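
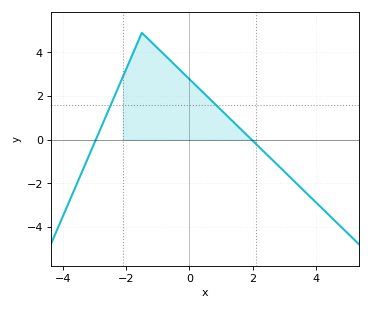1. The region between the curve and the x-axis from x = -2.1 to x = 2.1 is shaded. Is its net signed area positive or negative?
positive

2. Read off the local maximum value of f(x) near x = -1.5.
4.8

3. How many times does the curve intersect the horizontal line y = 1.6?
2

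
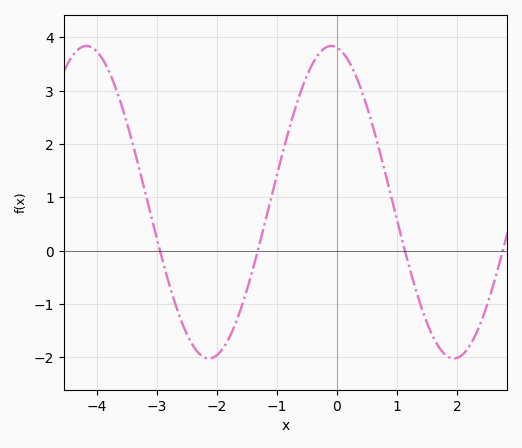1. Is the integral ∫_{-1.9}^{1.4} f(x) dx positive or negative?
positive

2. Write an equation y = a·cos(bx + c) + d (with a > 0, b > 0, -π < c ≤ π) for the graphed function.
y = 2.93cos(1.54x + 0.14) + 0.91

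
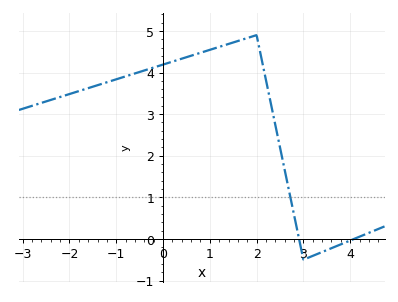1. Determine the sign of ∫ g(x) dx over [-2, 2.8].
positive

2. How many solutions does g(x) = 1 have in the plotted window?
1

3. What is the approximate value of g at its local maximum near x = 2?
4.9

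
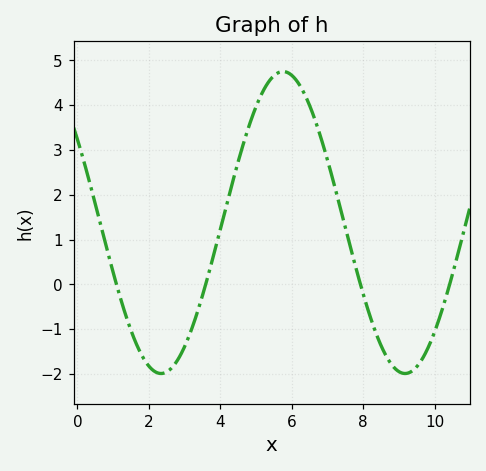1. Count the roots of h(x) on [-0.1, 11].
4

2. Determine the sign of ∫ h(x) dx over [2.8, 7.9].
positive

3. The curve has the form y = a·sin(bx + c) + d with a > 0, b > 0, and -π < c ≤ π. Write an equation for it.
y = 3.37sin(0.92x + 2.6) + 1.38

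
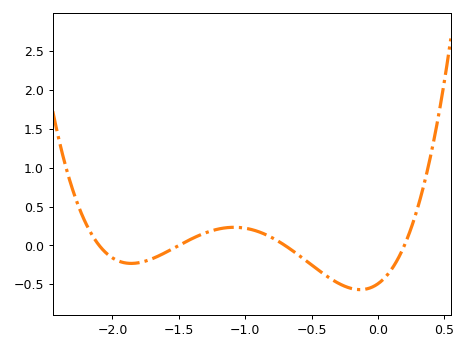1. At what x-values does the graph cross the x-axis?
-2.1, -1.5, -0.7, 0.2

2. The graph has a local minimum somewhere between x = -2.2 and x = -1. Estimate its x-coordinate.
-1.86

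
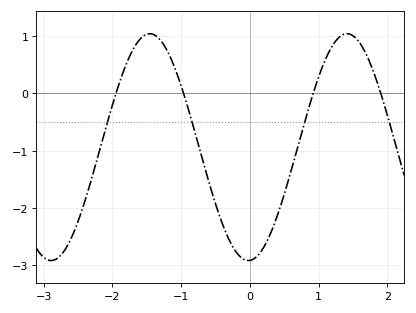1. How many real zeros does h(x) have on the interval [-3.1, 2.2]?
4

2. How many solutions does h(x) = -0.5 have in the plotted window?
4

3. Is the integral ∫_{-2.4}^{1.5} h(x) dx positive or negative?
negative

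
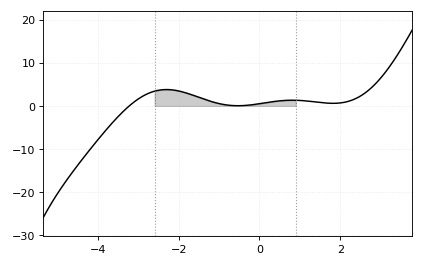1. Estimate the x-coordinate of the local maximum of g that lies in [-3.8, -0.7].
-2.4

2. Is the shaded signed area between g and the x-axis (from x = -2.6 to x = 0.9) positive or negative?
positive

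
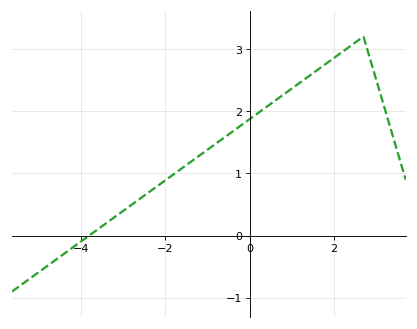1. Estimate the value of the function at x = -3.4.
0.2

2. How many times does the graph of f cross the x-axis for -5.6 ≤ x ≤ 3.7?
1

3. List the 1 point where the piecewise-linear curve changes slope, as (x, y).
(2.7, 3.2)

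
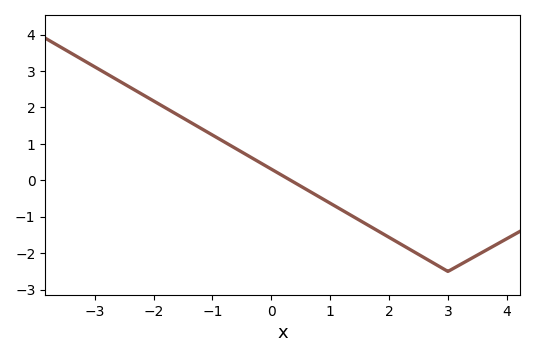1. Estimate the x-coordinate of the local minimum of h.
3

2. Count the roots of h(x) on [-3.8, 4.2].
1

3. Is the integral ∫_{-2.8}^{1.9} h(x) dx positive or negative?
positive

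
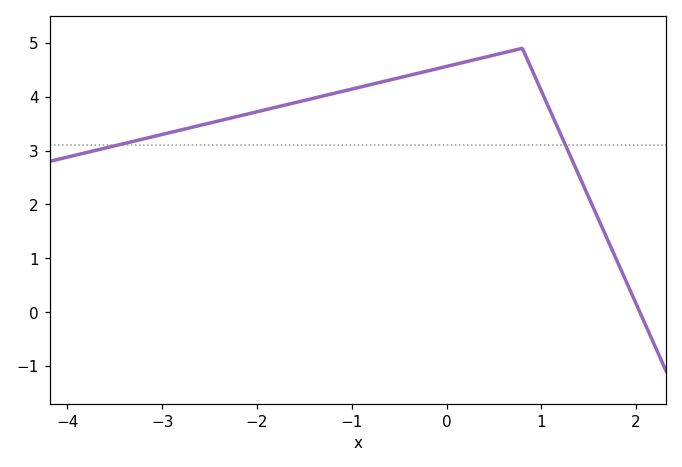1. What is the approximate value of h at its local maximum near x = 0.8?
4.9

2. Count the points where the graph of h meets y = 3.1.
2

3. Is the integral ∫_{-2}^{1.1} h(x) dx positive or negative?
positive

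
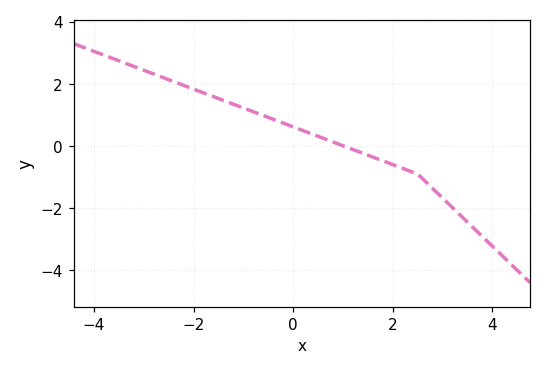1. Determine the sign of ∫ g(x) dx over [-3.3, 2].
positive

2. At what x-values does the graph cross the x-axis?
1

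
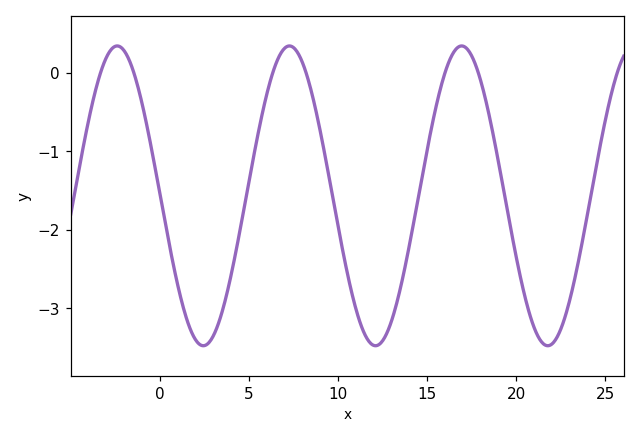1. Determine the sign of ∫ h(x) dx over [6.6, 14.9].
negative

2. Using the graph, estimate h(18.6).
-0.7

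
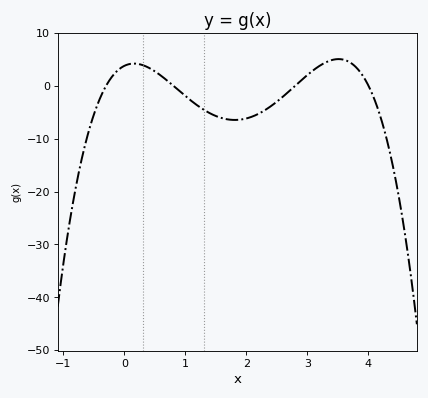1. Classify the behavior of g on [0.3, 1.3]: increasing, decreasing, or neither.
decreasing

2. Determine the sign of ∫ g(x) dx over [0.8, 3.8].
negative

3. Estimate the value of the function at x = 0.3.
3.88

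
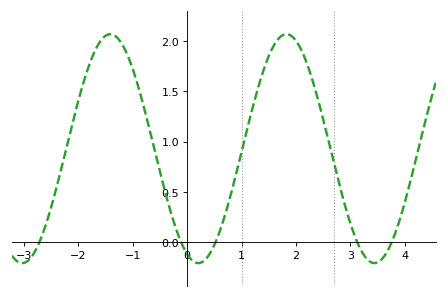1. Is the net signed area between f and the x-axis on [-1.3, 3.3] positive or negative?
positive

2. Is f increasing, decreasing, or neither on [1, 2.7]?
neither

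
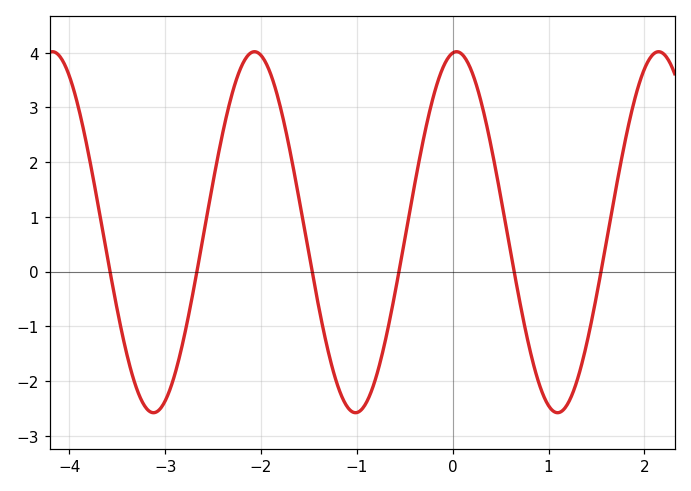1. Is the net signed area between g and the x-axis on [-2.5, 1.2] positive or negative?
positive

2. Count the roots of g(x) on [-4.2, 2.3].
6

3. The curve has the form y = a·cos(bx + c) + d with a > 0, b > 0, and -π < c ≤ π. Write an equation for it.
y = 3.3cos(2.98x - 0.12) + 0.72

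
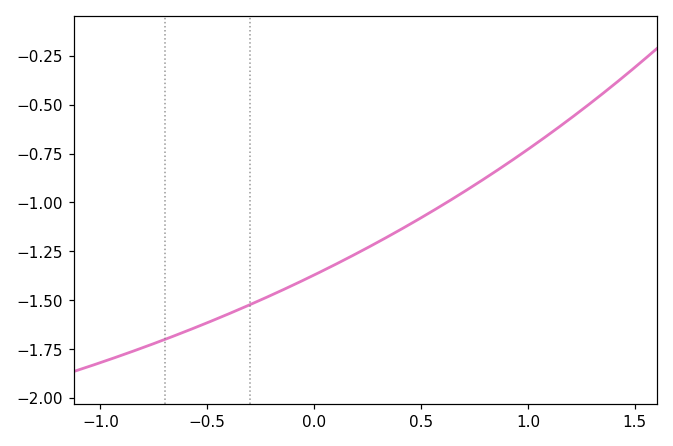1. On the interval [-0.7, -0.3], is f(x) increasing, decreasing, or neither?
increasing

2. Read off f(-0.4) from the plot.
-1.57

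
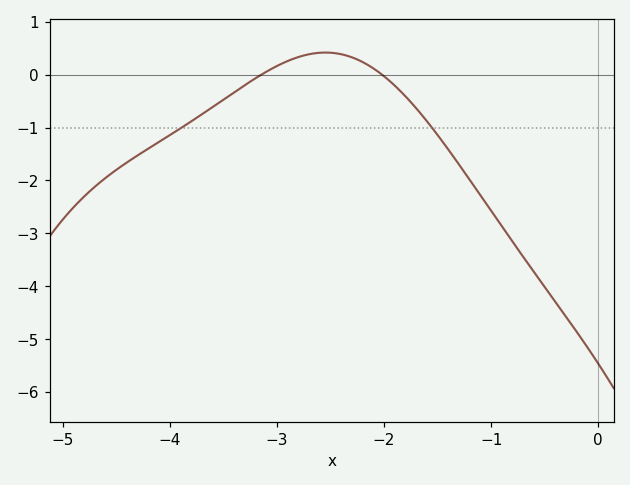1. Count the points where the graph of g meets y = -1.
2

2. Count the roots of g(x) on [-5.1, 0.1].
2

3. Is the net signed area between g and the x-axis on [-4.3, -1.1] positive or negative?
negative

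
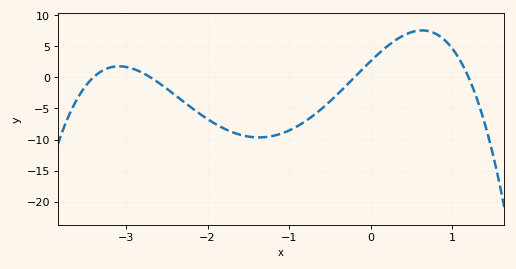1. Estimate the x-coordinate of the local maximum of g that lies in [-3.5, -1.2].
-3.1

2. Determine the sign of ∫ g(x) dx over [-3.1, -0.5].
negative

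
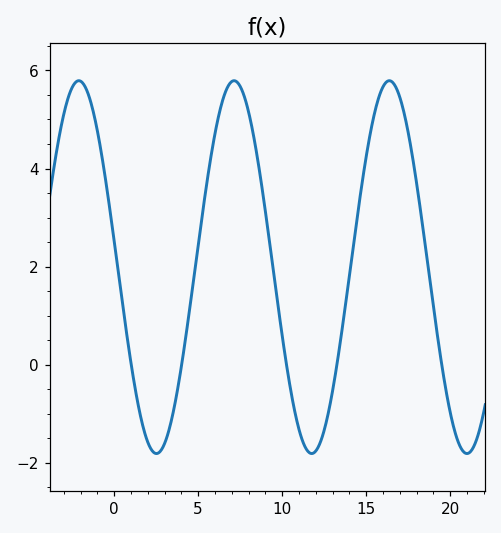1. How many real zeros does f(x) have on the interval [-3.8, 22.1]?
5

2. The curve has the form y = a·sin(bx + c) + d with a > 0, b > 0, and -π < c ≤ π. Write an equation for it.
y = 3.8sin(0.68x + 3) + 1.99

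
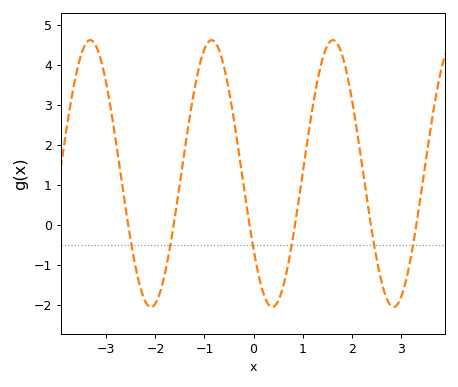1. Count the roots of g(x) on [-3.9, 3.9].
6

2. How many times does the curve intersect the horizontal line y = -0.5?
6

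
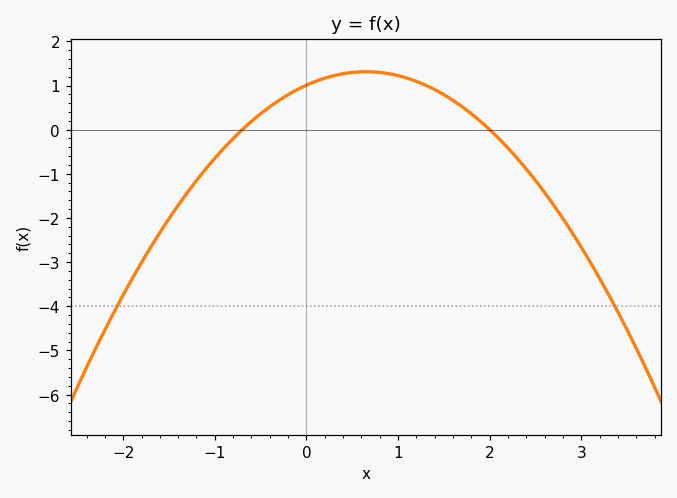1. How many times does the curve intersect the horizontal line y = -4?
2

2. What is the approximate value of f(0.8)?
1.3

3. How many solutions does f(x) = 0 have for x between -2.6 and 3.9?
2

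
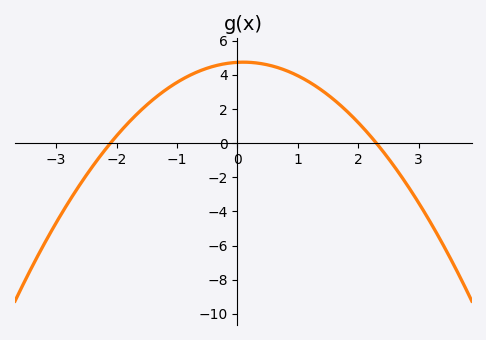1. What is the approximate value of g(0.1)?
4.8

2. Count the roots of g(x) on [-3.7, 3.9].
2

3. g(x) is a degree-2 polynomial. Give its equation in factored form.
y = -0.98(x + 2.1)(x - 2.3)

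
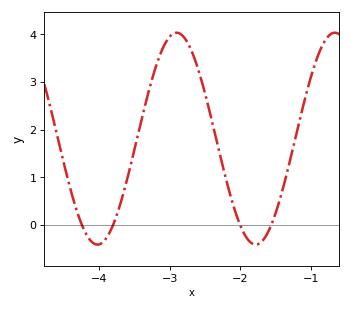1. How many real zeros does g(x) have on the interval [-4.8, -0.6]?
4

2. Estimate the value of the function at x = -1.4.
0.8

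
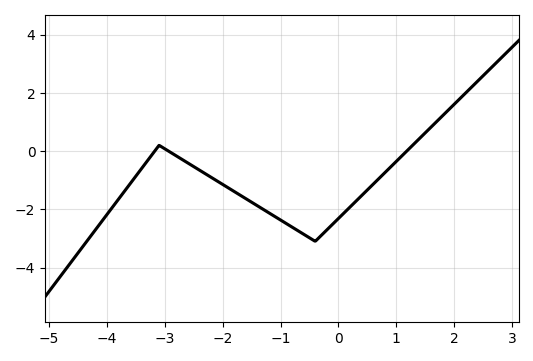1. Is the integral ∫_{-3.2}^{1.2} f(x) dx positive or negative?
negative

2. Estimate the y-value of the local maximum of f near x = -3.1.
0.198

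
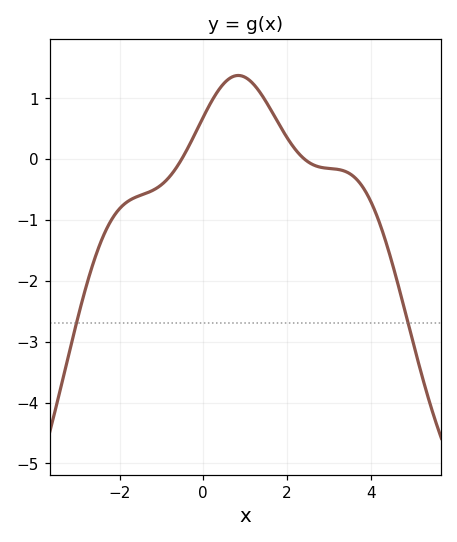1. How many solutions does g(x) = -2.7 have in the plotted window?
2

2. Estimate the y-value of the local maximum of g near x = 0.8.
1.4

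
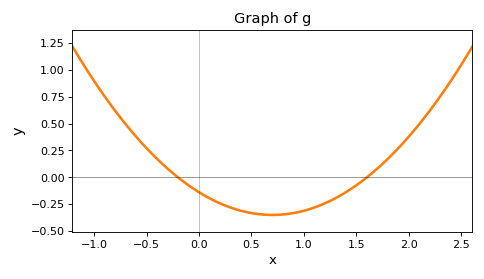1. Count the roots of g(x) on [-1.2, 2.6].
2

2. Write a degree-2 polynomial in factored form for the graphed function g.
y = 0.43(x + 0.2)(x - 1.6)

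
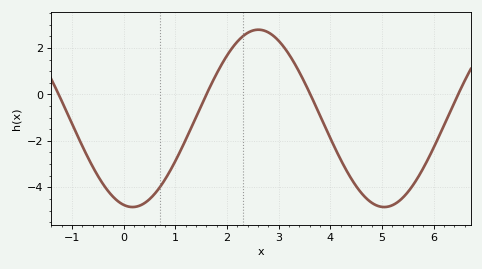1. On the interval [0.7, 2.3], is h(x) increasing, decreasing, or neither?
increasing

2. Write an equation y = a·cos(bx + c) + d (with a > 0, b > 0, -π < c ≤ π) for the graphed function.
y = 3.82cos(1.3x + 2.9) - 1.03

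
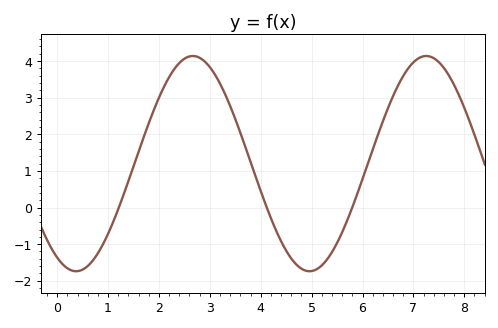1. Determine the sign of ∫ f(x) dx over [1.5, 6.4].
positive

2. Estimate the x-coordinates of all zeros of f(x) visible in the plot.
1.21, 4.12, 5.8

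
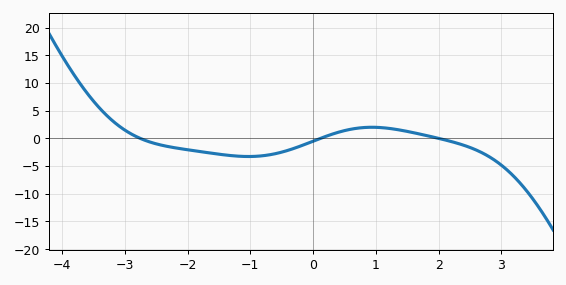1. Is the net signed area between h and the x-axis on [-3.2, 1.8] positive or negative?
negative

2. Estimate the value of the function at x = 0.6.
1.64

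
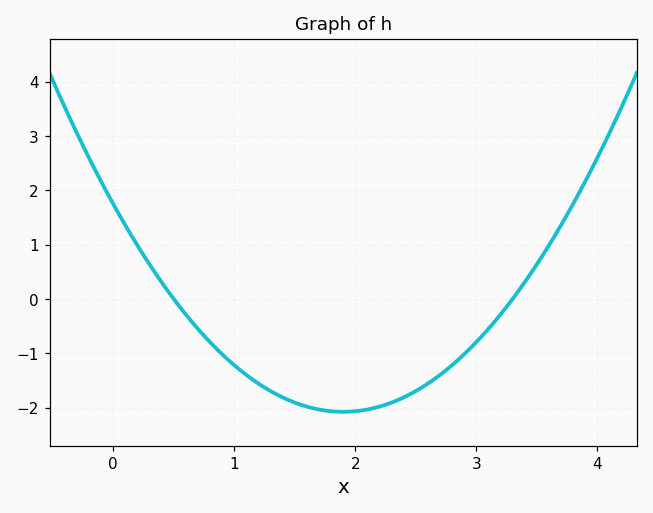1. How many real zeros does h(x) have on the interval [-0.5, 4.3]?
2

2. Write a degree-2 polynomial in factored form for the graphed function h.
y = 1.06(x - 0.5)(x - 3.3)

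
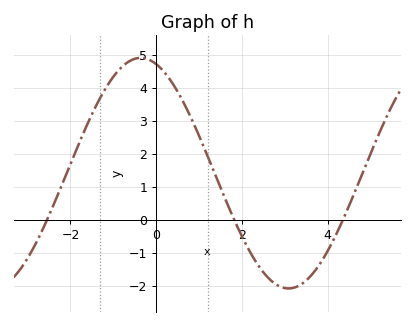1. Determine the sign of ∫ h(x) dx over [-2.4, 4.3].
positive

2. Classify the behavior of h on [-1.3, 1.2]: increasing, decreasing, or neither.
neither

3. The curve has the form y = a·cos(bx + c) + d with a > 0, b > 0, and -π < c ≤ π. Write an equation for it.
y = 3.49cos(0.91x + 0.33) + 1.42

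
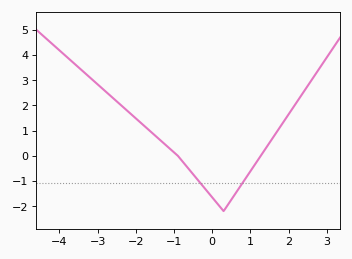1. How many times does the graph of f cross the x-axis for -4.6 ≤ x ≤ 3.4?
2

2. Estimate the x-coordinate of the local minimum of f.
0.298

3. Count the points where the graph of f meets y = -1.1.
2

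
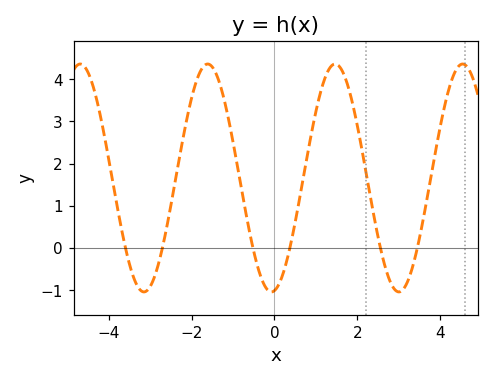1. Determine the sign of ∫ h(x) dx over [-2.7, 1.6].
positive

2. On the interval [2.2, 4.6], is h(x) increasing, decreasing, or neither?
neither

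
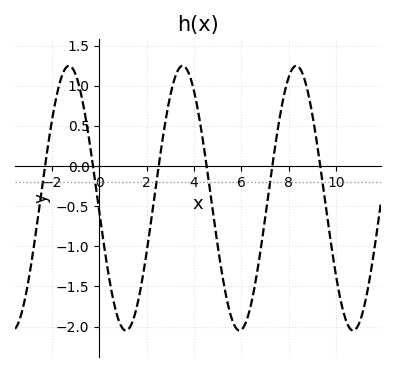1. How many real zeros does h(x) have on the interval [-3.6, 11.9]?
6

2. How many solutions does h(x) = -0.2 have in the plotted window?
6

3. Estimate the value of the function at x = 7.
-0.65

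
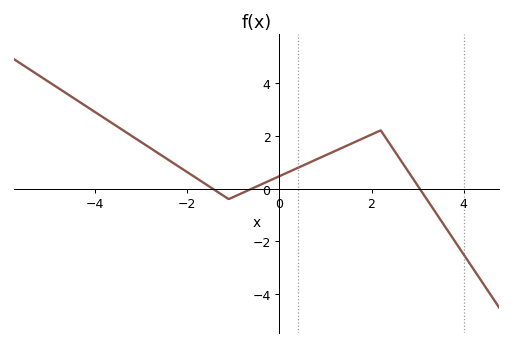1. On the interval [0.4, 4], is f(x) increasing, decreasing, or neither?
neither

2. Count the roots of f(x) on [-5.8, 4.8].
3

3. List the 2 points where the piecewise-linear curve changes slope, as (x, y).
(-1.1, -0.4); (2.2, 2.2)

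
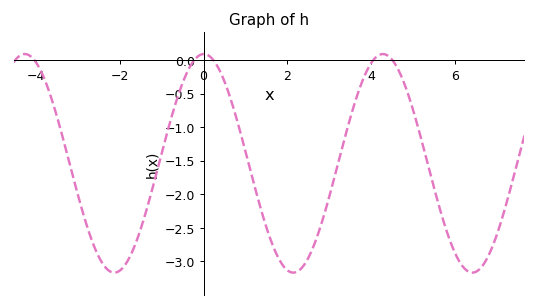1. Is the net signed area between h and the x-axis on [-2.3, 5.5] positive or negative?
negative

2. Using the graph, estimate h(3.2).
-1.55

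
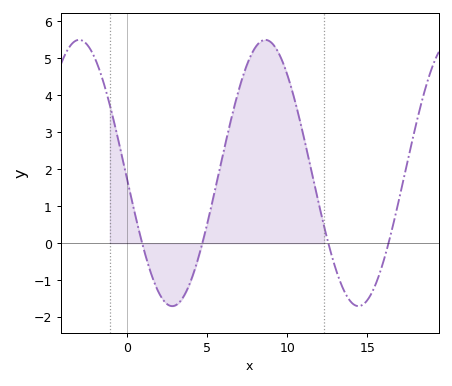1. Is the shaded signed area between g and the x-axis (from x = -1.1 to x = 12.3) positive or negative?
positive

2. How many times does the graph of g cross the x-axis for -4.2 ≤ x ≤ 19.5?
4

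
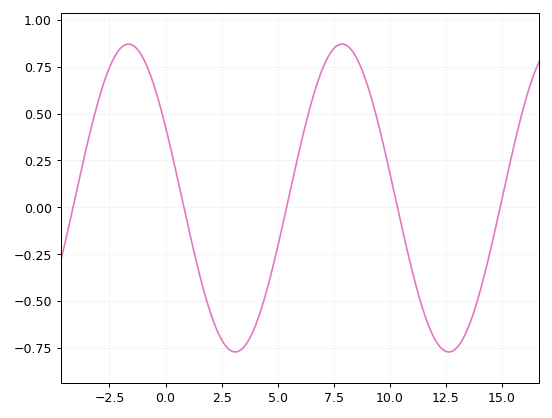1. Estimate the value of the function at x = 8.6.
0.777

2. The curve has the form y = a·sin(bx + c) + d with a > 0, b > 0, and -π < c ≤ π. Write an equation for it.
y = 0.82sin(0.66x + 2.66) + 0.05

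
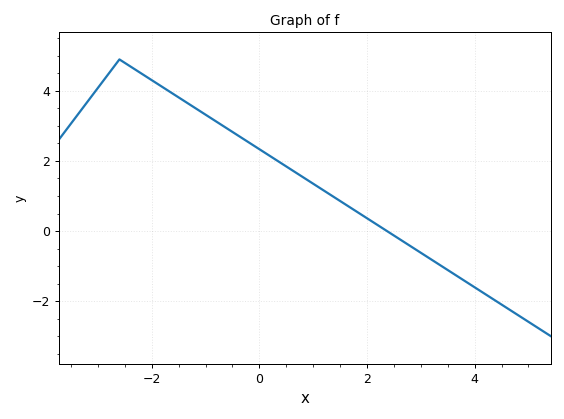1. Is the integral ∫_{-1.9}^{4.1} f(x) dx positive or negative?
positive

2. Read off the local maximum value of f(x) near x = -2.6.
4.9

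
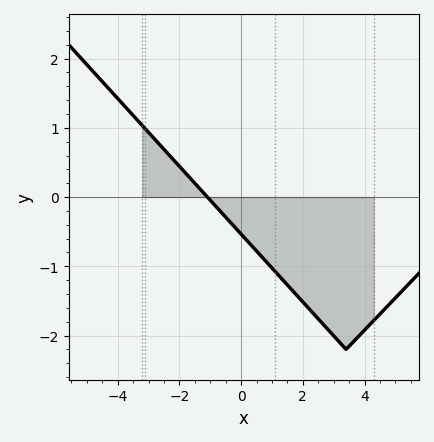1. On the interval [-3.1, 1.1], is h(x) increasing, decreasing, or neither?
decreasing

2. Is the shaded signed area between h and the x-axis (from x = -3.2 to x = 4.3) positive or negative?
negative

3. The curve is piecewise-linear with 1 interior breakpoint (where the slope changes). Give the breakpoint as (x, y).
(3.4, -2.2)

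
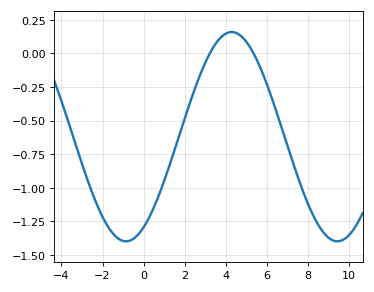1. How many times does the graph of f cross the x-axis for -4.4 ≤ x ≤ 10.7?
2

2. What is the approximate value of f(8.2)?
-1.18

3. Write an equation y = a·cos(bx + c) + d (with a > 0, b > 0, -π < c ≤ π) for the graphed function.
y = 0.78cos(0.61x - 2.6) - 0.62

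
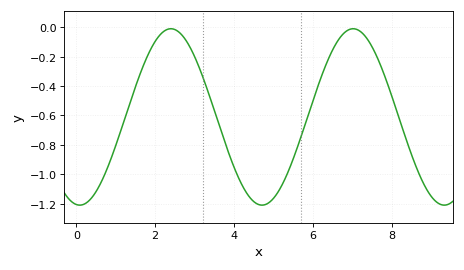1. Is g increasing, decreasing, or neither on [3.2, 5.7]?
neither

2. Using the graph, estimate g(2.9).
-0.144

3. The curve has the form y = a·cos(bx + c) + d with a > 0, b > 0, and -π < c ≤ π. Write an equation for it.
y = 0.6cos(1.36x + 3.02) - 0.61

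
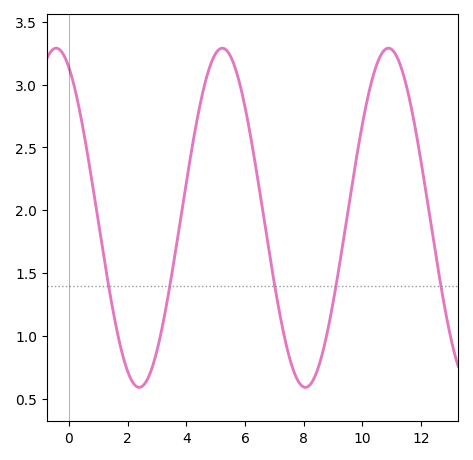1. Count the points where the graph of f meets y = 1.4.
5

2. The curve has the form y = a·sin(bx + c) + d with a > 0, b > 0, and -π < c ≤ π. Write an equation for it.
y = 1.35sin(1.11x + 2.05) + 1.94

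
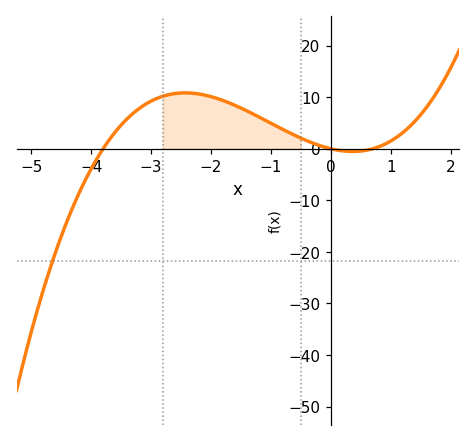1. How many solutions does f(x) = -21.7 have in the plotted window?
1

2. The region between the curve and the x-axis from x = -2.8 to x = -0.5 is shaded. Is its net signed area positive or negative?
positive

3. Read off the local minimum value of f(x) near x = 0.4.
-0.53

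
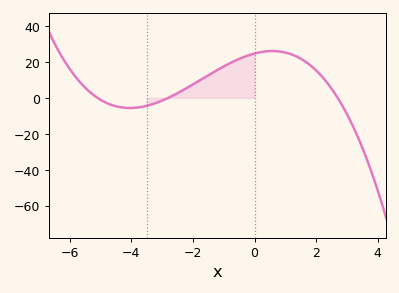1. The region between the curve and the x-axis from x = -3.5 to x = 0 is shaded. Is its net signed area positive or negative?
positive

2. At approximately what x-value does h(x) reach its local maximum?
0.583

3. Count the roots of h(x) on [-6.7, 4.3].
3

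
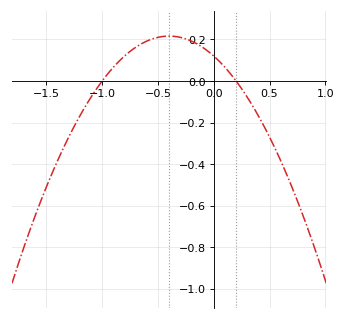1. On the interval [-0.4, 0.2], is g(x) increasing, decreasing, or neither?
decreasing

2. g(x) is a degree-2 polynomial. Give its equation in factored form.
y = -0.6(x + 1)(x - 0.2)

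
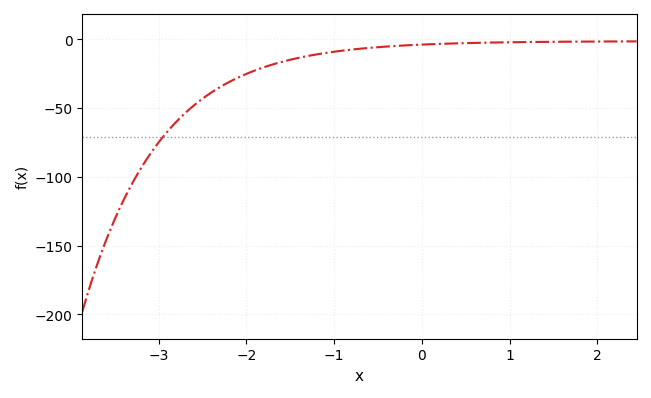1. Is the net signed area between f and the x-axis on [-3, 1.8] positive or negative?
negative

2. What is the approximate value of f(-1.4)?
-15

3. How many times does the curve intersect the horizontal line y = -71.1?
1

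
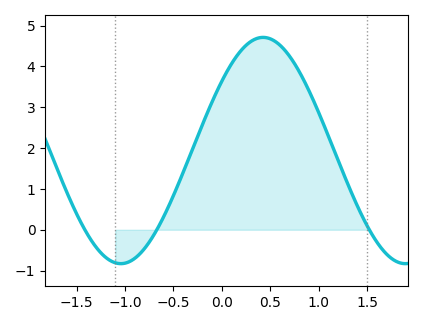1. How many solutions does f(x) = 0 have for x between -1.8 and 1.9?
3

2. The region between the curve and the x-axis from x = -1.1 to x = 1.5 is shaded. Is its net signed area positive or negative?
positive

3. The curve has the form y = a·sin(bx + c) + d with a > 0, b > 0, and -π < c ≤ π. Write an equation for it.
y = 2.77sin(2.1x + 0.66) + 1.94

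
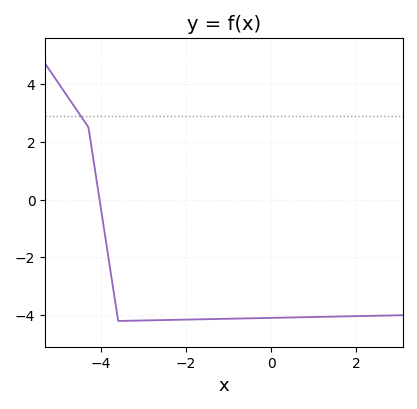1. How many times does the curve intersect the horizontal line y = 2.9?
1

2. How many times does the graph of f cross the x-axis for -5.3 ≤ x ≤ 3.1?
1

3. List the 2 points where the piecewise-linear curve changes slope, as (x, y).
(-4.3, 2.5); (-3.6, -4.2)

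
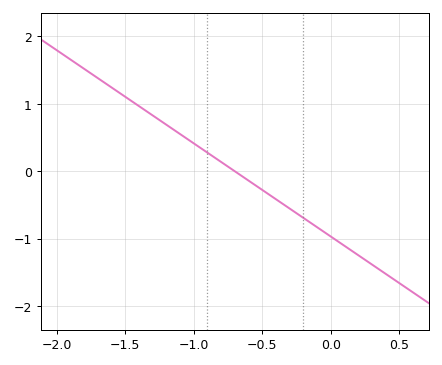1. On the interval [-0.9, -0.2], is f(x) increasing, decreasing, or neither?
decreasing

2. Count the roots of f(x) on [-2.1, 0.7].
1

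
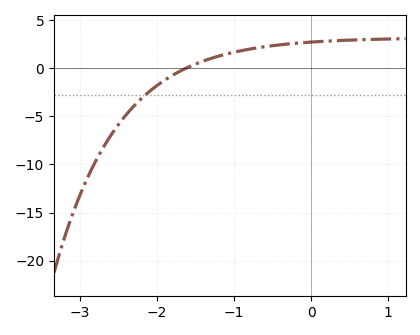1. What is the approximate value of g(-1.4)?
0.756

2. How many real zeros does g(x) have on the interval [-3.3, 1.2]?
1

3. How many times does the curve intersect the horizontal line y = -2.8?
1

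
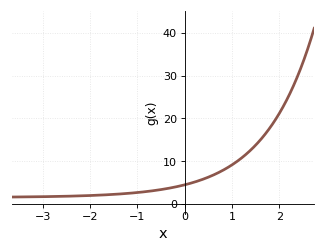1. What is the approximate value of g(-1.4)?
2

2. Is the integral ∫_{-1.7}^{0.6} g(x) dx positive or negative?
positive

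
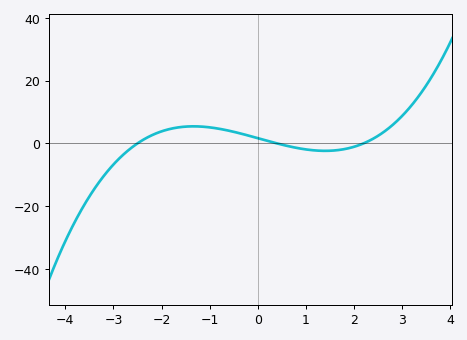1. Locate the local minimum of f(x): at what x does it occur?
1.4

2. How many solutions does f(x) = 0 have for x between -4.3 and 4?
3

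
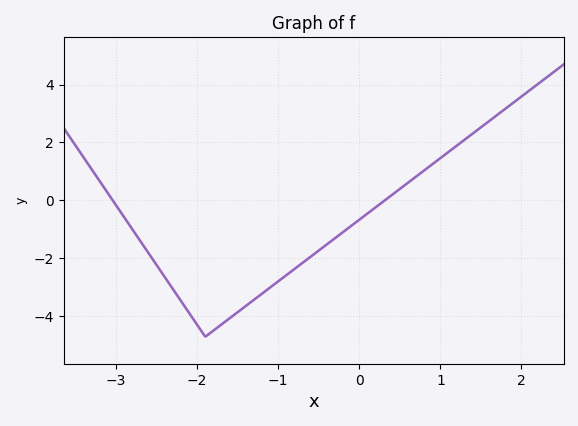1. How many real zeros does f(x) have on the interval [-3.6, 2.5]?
2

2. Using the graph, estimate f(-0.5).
-1.8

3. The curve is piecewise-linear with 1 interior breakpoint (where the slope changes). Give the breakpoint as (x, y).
(-1.9, -4.7)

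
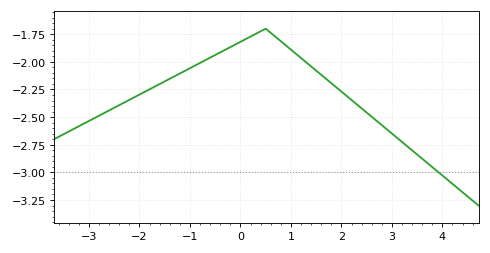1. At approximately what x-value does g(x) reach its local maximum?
0.4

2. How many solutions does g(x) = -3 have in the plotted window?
1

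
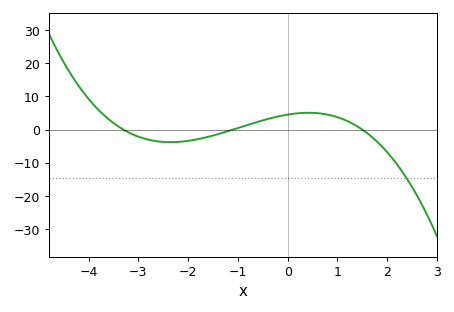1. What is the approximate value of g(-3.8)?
6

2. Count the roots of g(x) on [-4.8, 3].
3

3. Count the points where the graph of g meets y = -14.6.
1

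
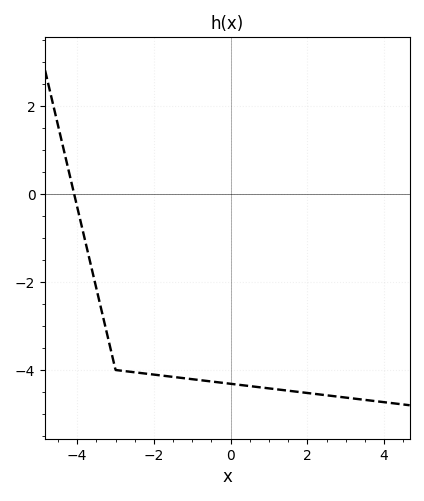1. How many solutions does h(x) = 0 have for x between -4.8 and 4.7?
1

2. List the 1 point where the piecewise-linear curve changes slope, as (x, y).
(-3, -4)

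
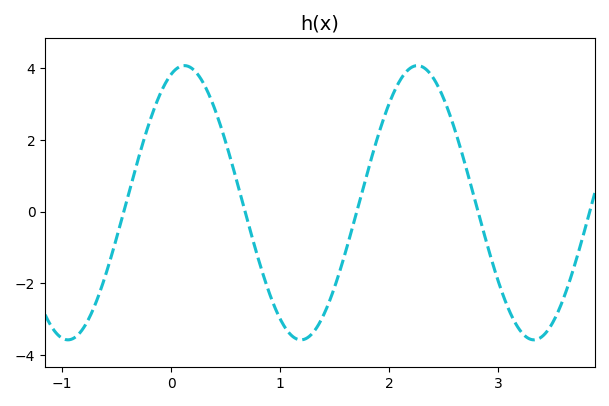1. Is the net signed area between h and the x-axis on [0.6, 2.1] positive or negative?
negative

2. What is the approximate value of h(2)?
3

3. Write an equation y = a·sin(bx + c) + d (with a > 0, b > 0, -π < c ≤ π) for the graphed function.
y = 3.82sin(2.9x + 1.2) + 0.25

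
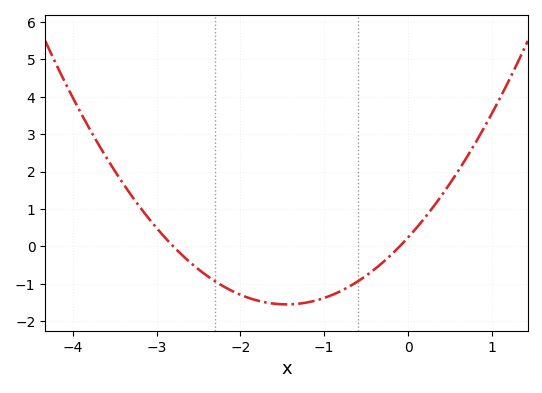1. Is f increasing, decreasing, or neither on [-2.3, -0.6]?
neither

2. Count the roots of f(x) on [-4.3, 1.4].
2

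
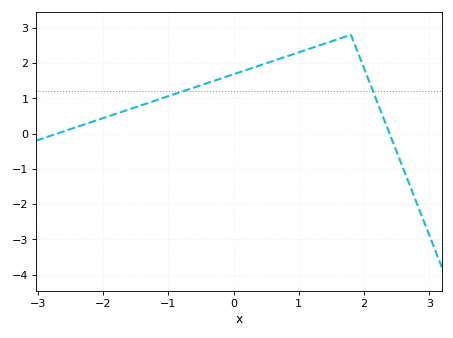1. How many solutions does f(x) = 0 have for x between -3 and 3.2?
2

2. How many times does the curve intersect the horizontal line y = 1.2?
2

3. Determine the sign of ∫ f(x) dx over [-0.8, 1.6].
positive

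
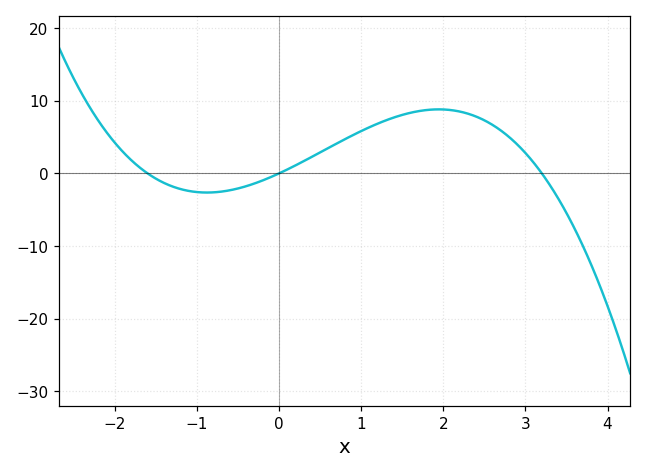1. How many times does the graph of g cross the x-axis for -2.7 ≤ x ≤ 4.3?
3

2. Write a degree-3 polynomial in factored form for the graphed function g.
y = -1.02(x + 1.6)(x - 0)(x - 3.2)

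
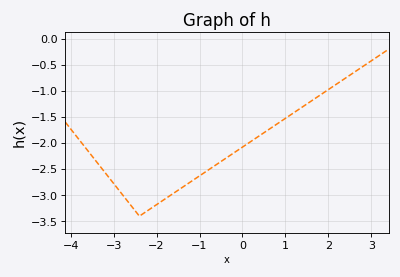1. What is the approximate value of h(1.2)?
-1.42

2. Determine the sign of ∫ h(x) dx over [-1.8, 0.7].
negative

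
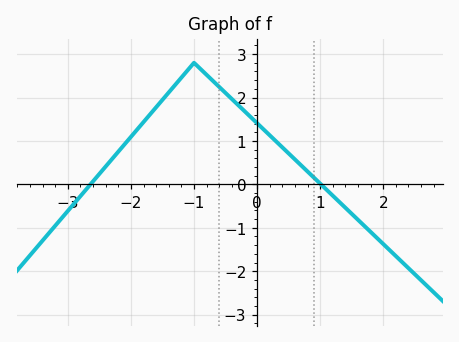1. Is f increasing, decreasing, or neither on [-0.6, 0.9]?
decreasing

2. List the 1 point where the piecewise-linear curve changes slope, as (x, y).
(-1, 2.8)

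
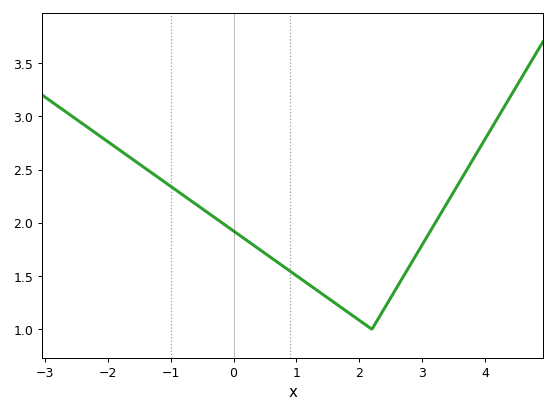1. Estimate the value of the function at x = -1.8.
2.68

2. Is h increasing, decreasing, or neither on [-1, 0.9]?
decreasing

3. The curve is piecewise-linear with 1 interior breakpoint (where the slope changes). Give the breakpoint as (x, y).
(2.2, 1)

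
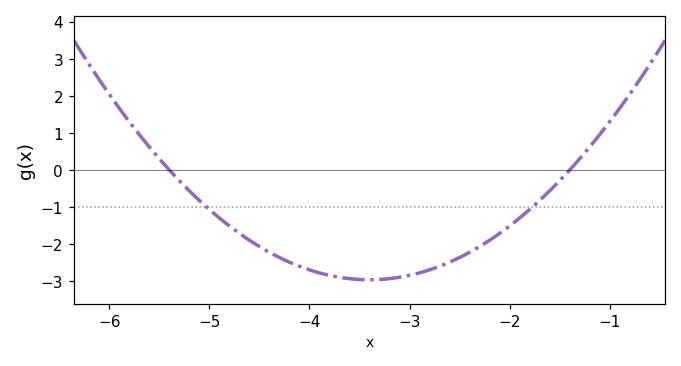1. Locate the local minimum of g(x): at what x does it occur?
-3.4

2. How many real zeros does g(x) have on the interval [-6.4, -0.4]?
2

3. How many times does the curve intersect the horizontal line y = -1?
2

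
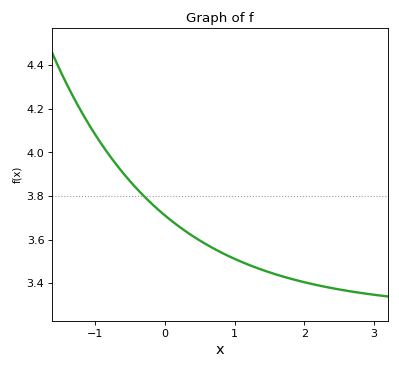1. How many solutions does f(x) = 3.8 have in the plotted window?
1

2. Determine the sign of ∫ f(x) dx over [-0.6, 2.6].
positive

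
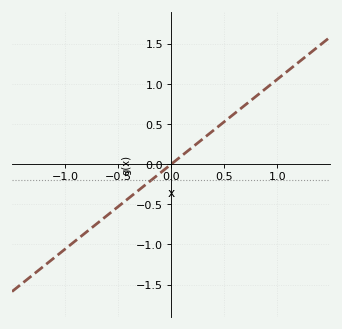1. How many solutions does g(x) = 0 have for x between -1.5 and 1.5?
1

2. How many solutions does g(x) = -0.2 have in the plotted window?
1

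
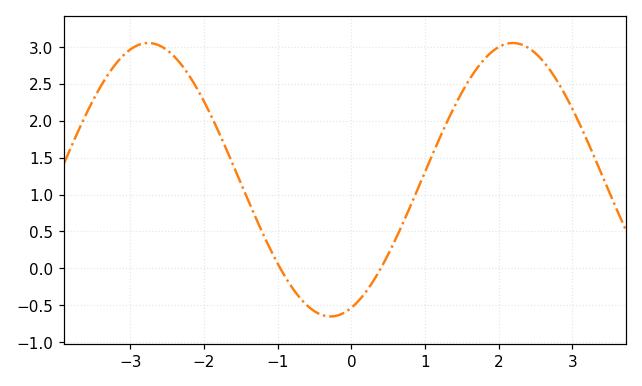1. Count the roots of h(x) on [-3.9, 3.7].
2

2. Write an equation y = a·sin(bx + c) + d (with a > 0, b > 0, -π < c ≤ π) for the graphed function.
y = 1.85sin(1.3x - 1.2) + 1.2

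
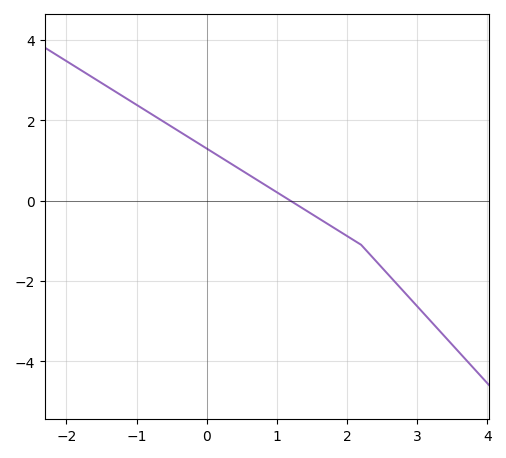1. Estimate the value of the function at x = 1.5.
-0.338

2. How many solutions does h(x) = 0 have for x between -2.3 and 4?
1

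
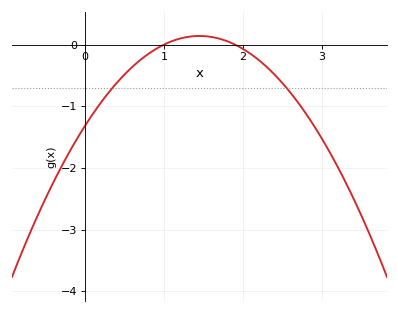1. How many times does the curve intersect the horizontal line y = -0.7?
2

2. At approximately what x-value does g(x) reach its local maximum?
1.45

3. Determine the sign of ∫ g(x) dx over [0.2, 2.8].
negative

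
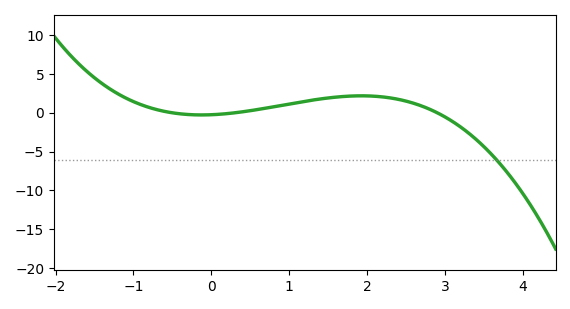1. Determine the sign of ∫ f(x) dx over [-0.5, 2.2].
positive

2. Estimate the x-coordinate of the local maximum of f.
1.93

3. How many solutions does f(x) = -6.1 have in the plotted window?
1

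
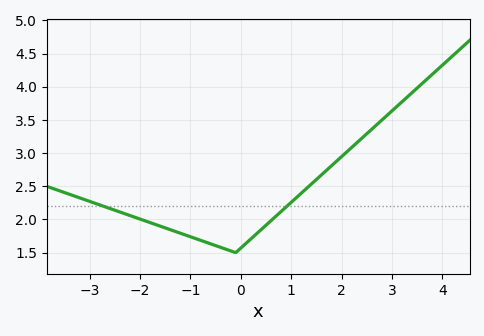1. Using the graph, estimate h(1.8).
2.8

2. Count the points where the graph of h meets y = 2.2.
2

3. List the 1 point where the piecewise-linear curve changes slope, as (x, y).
(-0.1, 1.5)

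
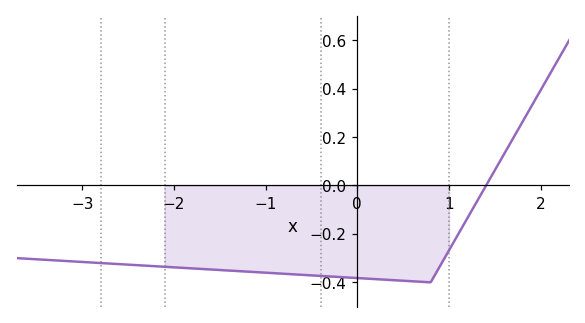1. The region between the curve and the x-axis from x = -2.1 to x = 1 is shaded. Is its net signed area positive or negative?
negative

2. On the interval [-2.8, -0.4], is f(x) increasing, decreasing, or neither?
decreasing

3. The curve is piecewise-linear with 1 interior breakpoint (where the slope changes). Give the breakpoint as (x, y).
(0.8, -0.4)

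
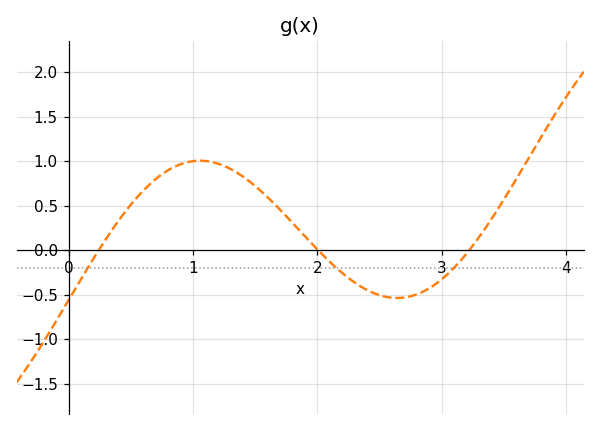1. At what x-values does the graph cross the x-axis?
0.2, 2, 3.2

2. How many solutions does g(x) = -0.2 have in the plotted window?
3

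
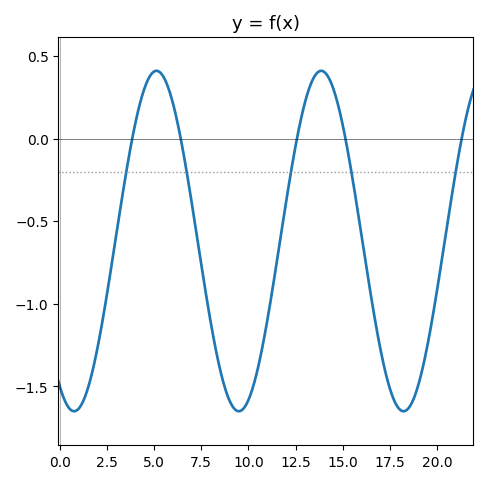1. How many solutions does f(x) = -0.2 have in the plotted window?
5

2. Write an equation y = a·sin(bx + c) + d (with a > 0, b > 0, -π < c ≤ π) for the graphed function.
y = 1.03sin(0.72x - 2.1) - 0.62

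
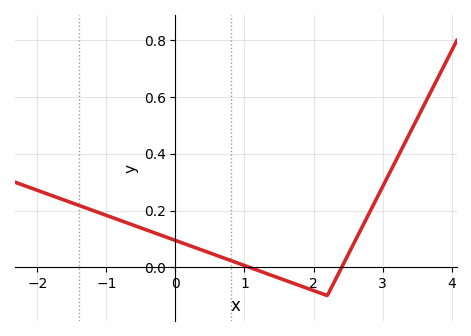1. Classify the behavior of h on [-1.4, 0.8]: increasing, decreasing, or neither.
decreasing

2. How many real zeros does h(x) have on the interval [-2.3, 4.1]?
2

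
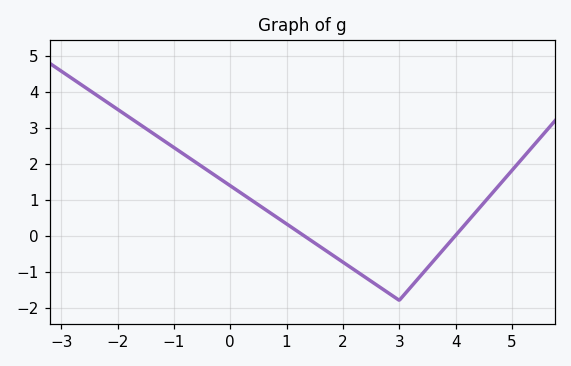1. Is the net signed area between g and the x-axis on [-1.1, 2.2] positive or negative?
positive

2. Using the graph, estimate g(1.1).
0.2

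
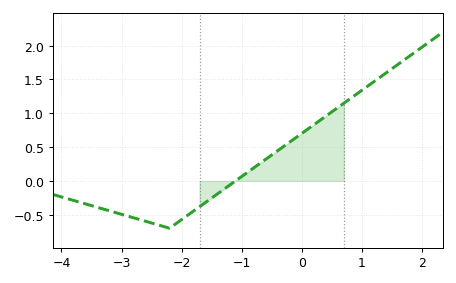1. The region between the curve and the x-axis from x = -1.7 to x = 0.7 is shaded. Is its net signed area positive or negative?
positive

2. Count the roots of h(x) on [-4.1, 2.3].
1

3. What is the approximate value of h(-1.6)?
-0.3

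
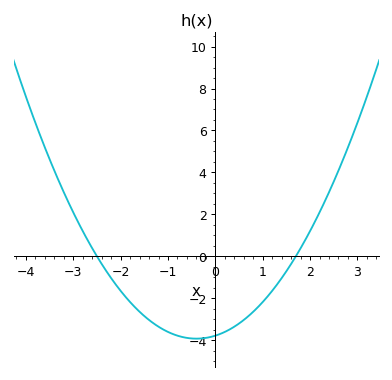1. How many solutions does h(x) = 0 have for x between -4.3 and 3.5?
2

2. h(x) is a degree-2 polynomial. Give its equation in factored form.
y = 0.89(x + 2.5)(x - 1.7)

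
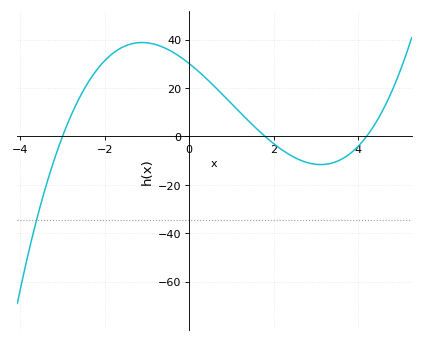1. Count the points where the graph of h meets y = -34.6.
1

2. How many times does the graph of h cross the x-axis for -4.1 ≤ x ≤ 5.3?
3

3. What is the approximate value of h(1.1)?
11.8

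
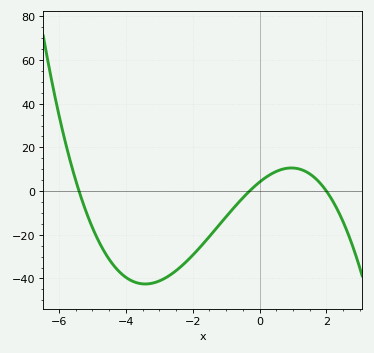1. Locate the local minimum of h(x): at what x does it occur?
-3.4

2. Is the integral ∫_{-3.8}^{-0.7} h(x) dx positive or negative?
negative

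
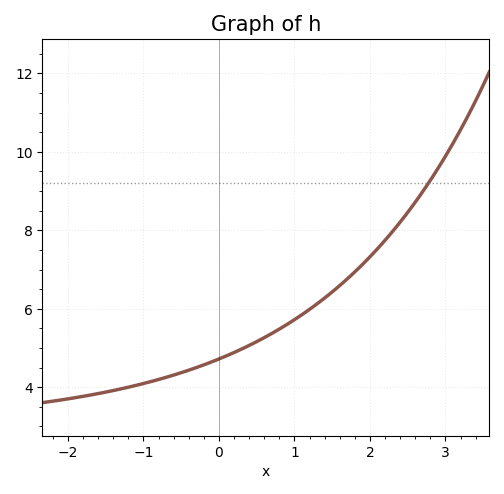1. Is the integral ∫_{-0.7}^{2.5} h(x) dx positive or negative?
positive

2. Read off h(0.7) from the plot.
5.4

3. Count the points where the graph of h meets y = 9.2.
1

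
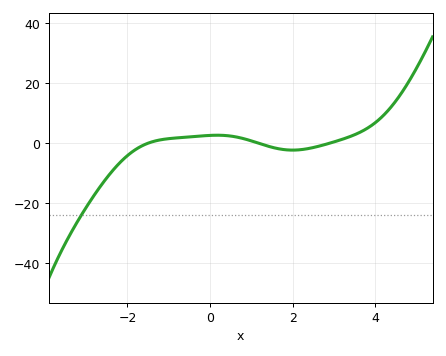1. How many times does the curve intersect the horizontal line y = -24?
1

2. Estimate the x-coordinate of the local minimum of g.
2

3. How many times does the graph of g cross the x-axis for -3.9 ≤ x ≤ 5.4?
3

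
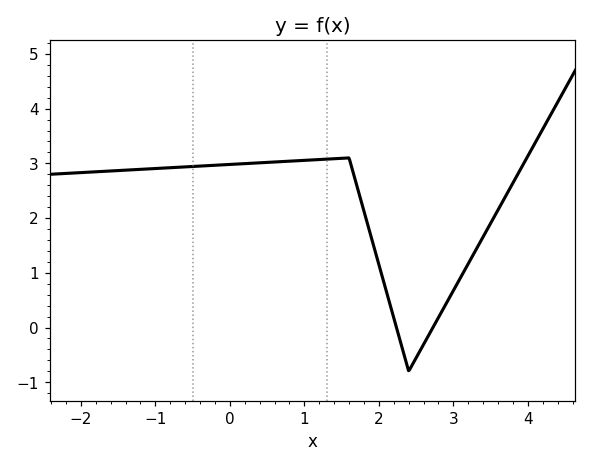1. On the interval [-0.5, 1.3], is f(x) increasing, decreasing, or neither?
increasing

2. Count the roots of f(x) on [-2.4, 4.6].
2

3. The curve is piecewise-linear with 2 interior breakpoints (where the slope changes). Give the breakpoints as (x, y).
(1.6, 3.1); (2.4, -0.8)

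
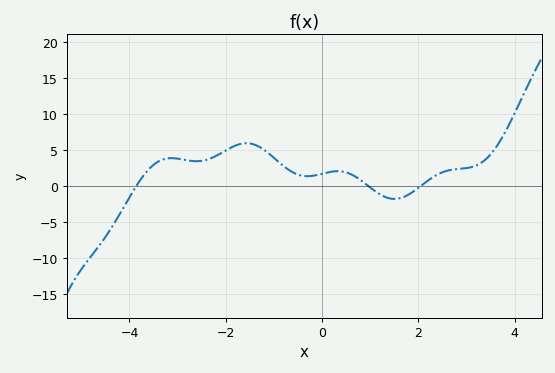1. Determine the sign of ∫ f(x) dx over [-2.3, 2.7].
positive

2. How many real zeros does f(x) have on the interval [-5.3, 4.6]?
3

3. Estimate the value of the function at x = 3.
2.5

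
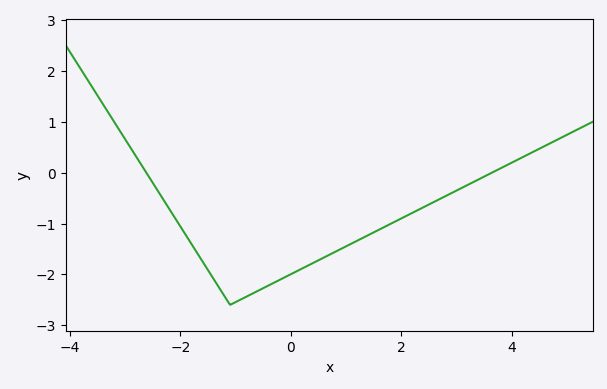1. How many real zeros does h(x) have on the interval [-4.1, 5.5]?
2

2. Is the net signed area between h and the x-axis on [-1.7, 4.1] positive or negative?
negative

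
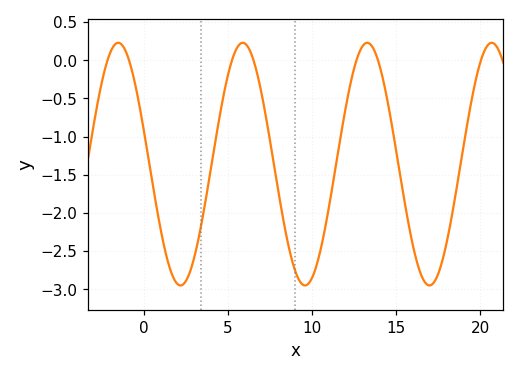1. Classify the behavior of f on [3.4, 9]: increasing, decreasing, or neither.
neither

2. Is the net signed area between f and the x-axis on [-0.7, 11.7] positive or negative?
negative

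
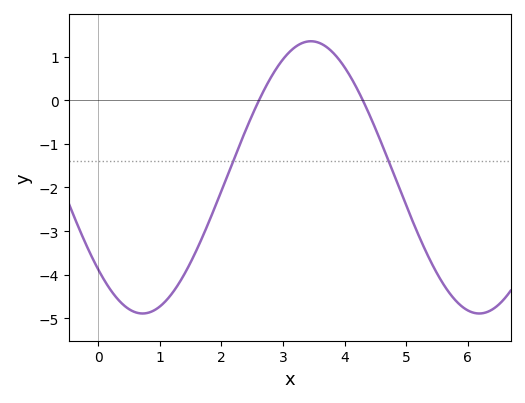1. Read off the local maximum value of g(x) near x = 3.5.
1.35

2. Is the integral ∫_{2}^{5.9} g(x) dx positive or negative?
negative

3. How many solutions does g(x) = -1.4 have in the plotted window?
2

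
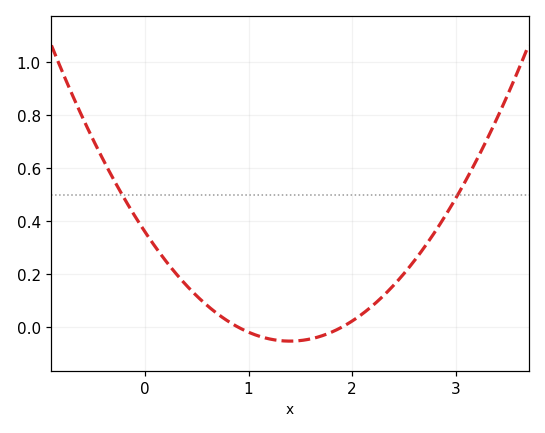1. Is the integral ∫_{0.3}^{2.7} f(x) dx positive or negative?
positive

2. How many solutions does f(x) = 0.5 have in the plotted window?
2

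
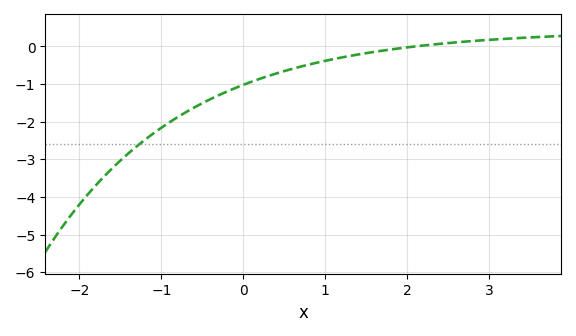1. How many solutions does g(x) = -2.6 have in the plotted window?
1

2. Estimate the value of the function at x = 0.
-1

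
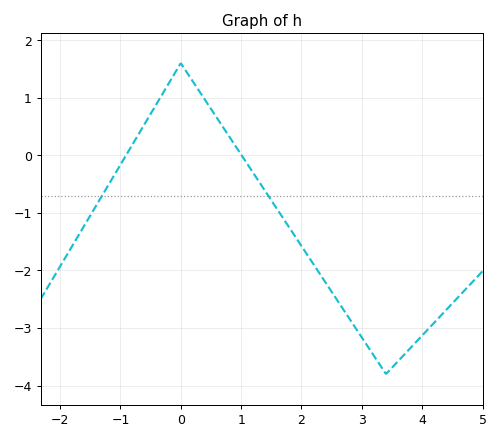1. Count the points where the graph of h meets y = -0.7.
2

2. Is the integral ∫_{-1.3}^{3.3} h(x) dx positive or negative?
negative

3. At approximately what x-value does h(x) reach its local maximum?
0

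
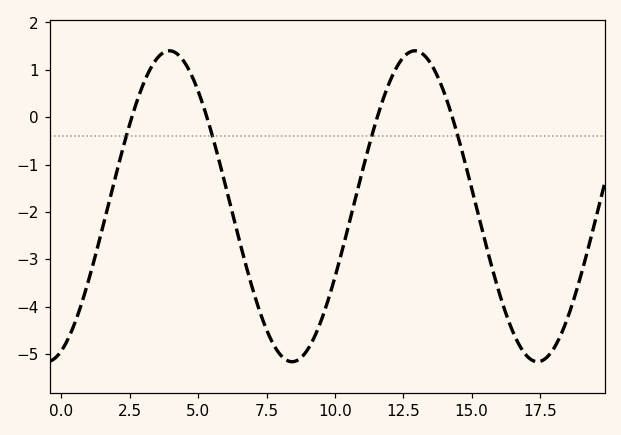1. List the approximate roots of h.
2.5, 5.5, 11.5, 14.5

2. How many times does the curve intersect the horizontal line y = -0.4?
4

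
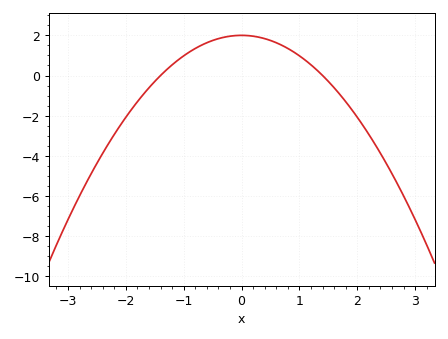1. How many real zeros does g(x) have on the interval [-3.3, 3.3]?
2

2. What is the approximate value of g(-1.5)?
-0.2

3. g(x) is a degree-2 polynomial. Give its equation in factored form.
y = -1.02(x + 1.4)(x - 1.4)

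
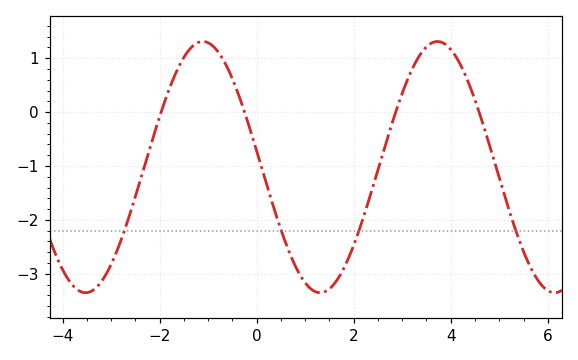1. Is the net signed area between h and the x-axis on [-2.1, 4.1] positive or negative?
negative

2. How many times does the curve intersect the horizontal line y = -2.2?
4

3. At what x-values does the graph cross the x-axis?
-2, -0.2, 2.8, 4.6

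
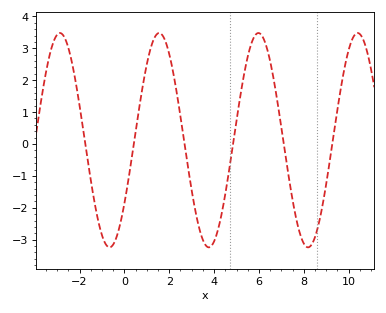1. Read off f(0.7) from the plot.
1.3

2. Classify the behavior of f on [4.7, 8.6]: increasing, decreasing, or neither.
neither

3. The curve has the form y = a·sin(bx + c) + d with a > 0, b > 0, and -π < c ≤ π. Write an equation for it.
y = 3.36sin(1.4x - 0.63) + 0.12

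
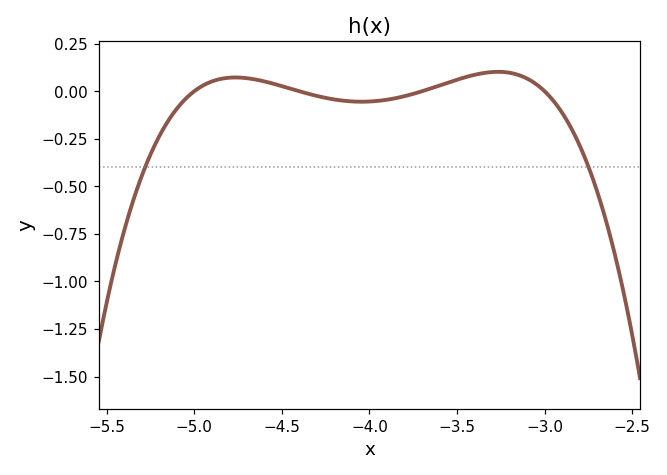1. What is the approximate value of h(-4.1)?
-0.06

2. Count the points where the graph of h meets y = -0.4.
2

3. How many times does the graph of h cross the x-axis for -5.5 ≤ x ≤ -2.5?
4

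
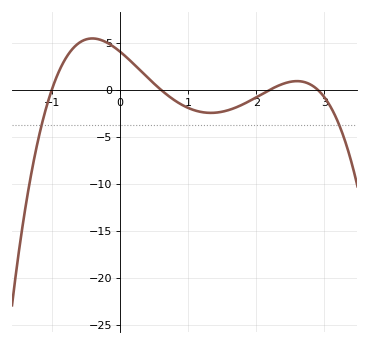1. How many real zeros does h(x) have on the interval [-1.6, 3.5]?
4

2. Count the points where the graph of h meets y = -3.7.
2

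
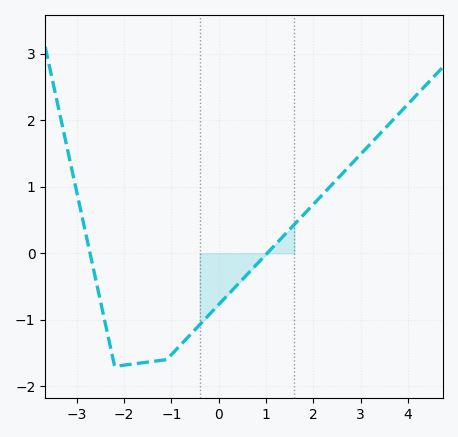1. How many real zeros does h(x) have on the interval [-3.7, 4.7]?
2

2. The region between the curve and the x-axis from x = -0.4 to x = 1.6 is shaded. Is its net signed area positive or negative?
negative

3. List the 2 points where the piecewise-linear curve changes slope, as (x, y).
(-2.2, -1.7); (-1.1, -1.6)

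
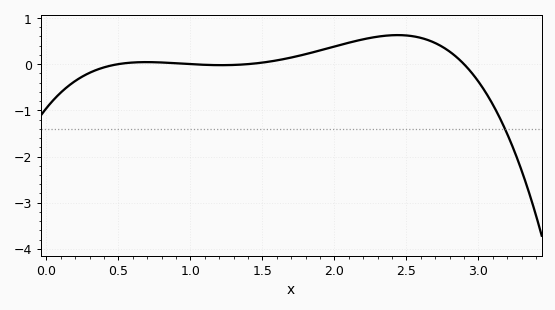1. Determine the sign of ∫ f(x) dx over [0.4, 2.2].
positive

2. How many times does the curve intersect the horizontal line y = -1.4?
1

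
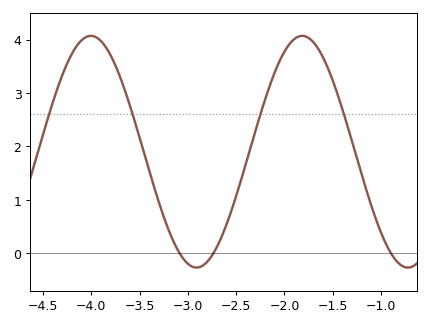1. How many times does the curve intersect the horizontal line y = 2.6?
4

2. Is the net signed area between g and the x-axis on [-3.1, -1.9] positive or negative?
positive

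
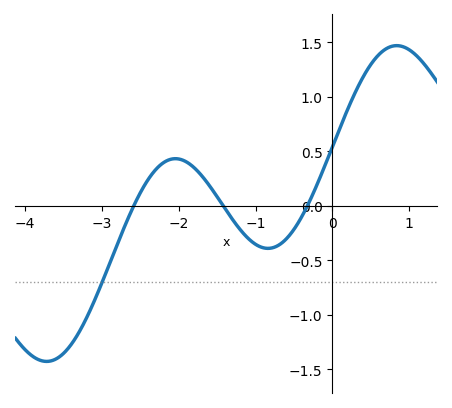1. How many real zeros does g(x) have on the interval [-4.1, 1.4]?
3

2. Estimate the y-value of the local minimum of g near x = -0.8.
-0.4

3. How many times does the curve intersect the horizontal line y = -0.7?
1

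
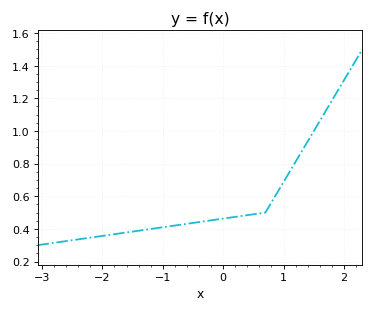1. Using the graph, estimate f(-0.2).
0.46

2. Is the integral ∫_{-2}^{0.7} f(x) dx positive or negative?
positive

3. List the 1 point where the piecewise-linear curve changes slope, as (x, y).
(0.7, 0.5)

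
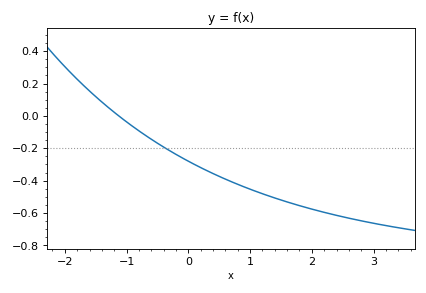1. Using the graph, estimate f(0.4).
-0.36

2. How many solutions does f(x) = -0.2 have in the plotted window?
1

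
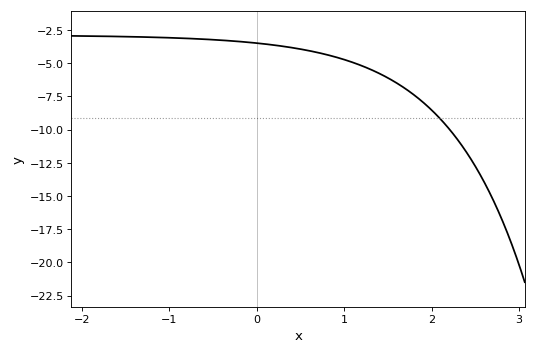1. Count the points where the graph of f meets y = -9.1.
1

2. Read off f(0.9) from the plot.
-4.5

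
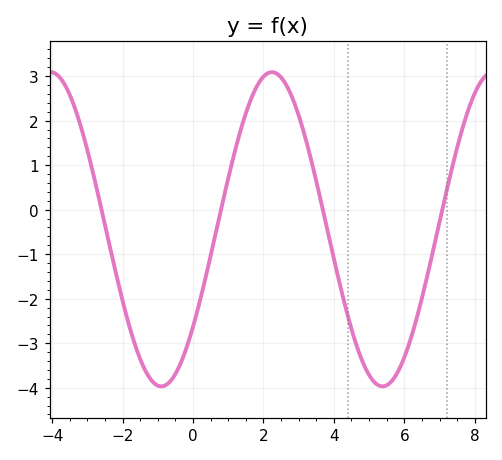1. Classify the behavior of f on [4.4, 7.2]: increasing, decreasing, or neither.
neither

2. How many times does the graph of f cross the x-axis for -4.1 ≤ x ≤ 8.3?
4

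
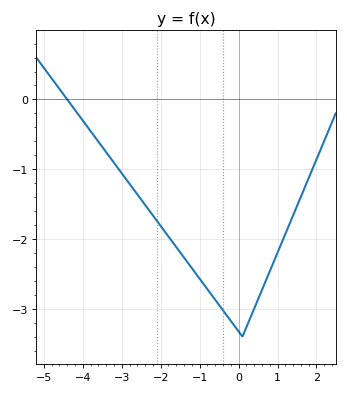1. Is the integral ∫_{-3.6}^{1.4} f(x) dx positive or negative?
negative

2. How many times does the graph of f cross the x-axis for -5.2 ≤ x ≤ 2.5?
1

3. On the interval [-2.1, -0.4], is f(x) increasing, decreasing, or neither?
decreasing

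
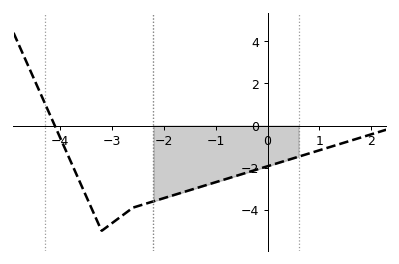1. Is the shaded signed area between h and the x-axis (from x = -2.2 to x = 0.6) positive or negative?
negative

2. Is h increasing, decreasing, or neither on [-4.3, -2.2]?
neither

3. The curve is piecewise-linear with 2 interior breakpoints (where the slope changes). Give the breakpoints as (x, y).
(-3.2, -5); (-2.6, -3.9)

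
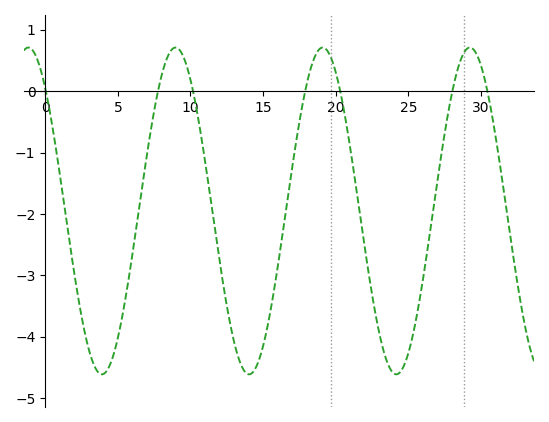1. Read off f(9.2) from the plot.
0.7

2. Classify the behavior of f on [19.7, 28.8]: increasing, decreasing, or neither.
neither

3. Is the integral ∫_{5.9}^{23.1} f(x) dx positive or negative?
negative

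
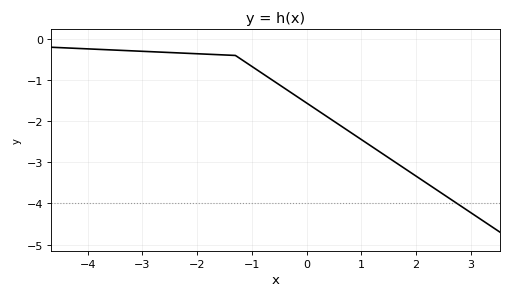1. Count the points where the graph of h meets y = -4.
1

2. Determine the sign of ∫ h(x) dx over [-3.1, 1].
negative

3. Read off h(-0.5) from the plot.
-1.11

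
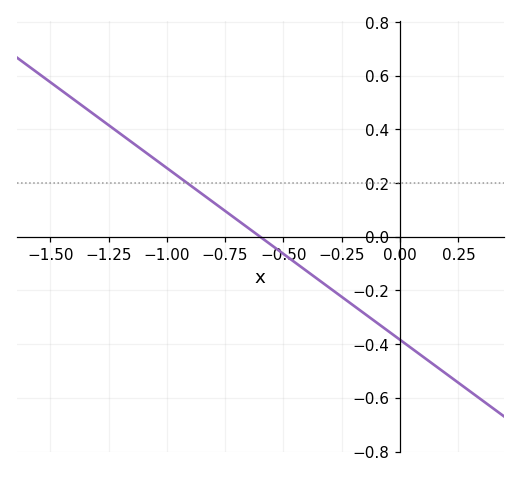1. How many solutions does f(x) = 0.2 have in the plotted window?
1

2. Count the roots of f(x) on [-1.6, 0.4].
1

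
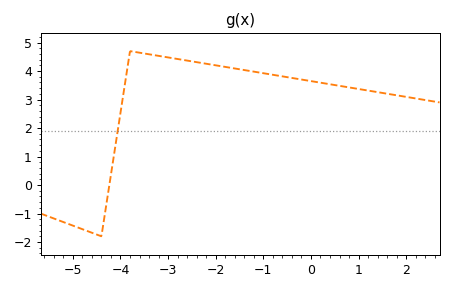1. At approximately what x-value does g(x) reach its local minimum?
-4.4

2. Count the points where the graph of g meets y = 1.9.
1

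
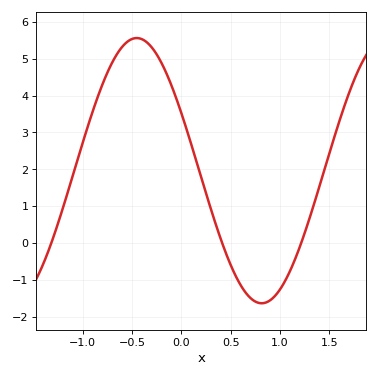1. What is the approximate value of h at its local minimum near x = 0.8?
-1.64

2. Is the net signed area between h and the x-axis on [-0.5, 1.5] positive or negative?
positive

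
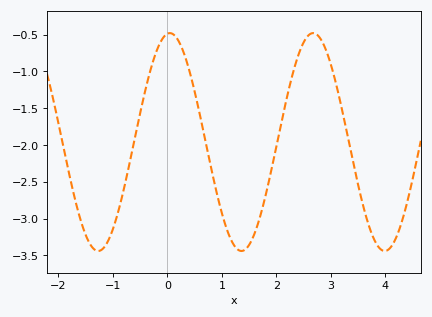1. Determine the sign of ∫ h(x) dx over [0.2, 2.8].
negative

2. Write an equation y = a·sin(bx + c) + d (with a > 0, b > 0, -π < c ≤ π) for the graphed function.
y = 1.48sin(2.39x + 1.46) - 1.96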